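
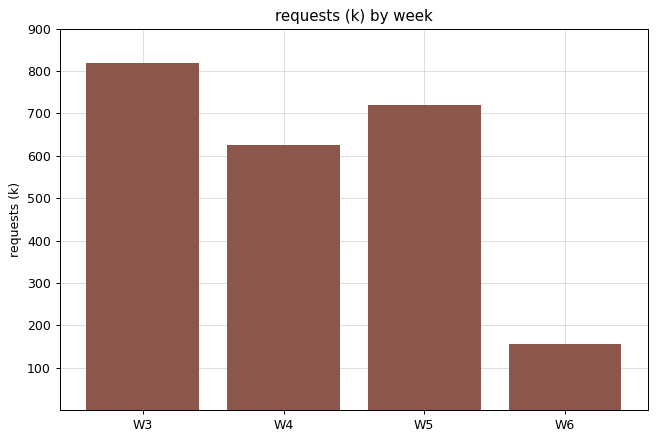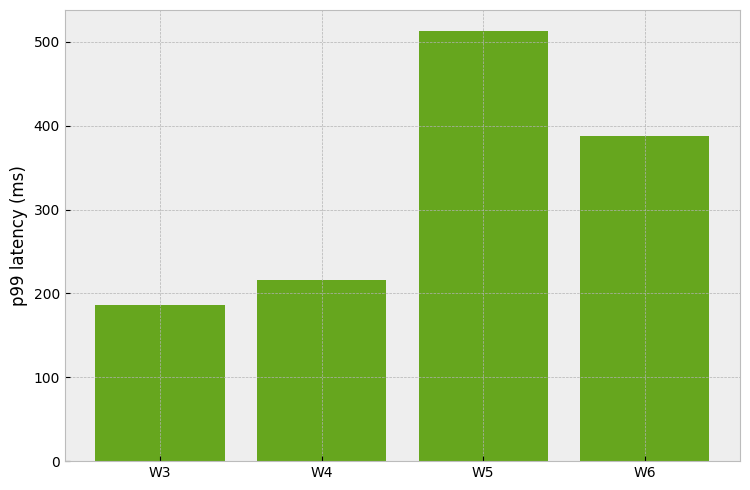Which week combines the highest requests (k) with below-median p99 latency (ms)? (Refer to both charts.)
W3

Chart 2 median p99 latency (ms) ≈ 300; below-median weeks: W3, W4. Among those, W3 has the highest requests (k) (≈ 800).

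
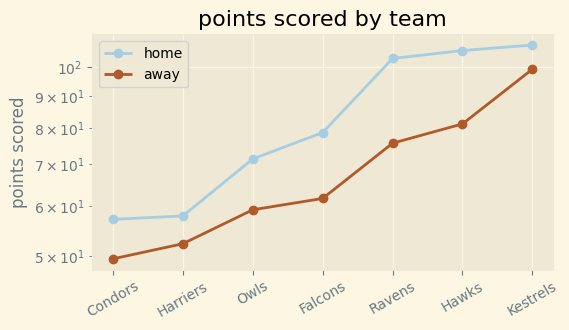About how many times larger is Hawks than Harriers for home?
≈ 1.75×

Hawks ≈ 105, Harriers ≈ 60; 105/60 ≈ 1.75.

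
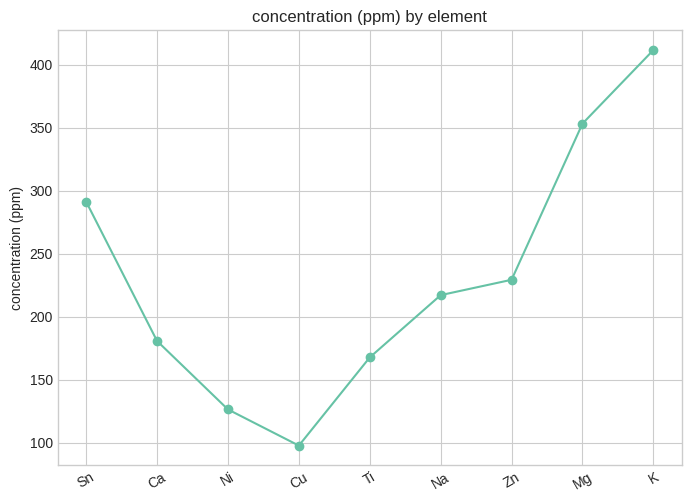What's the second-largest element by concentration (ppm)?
Mg

Top 3: K ≈ 400, Mg ≈ 350, Sn ≈ 300.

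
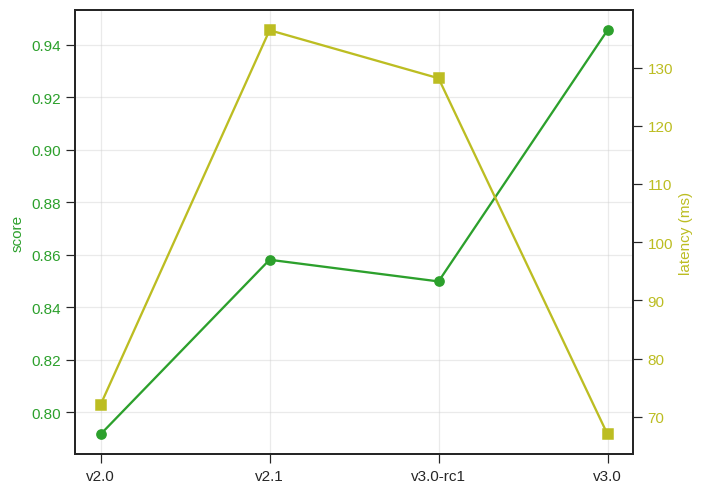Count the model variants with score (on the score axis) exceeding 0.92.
1

Above 0.92: v3.0.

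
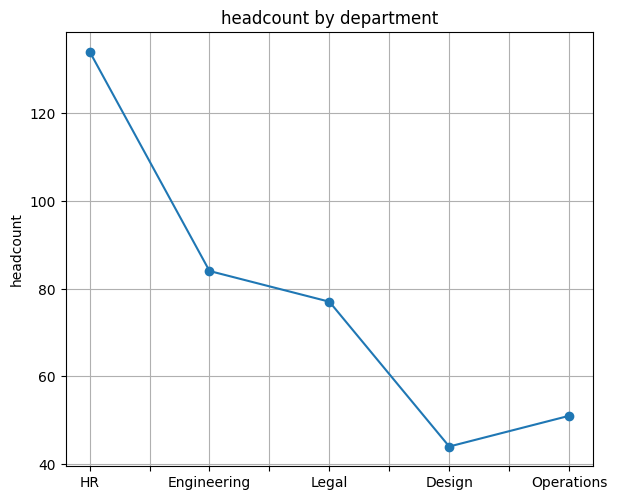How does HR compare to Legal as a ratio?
≈ 1.62×

HR ≈ 130, Legal ≈ 80; 130/80 ≈ 1.62.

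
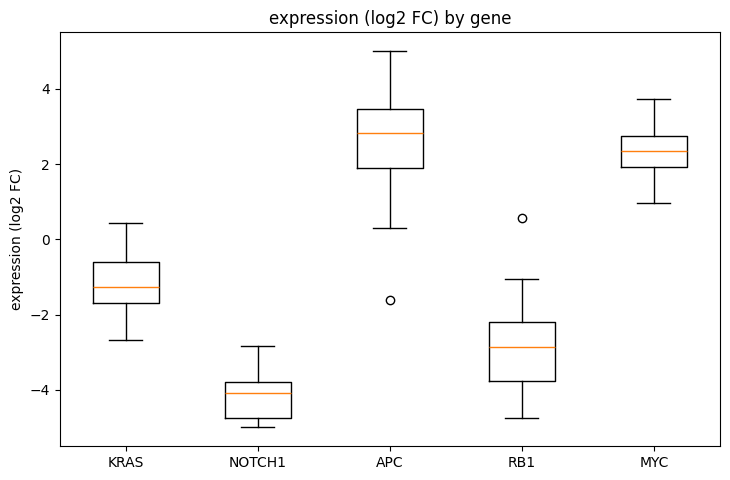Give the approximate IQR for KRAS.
≈ 1

Q3 ≈ -1, Q1 ≈ -2; IQR ≈ 1.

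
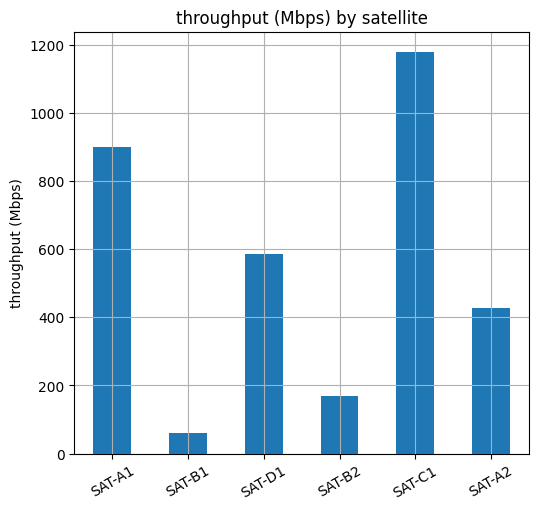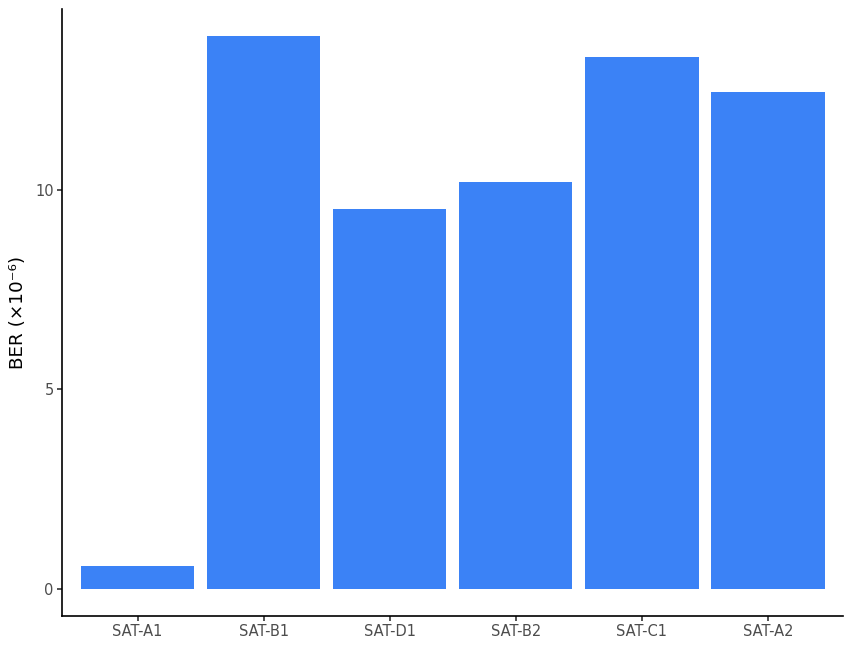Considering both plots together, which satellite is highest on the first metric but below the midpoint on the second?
Chart 2 median BER (×10⁻⁶) ≈ 12; below-median satellites: SAT-A1, SAT-D1, SAT-B2. Among those, SAT-A1 has the highest throughput (Mbps) (≈ 800).

SAT-A1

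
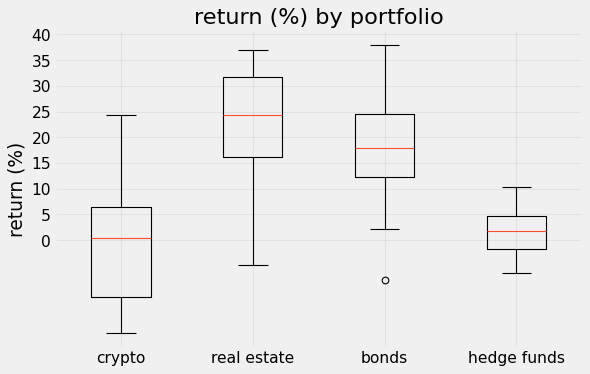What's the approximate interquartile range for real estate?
Q3 ≈ 30, Q1 ≈ 15; IQR ≈ 15.

≈ 15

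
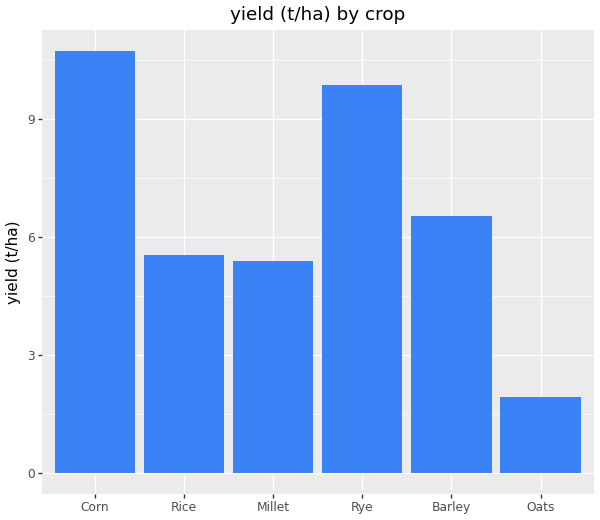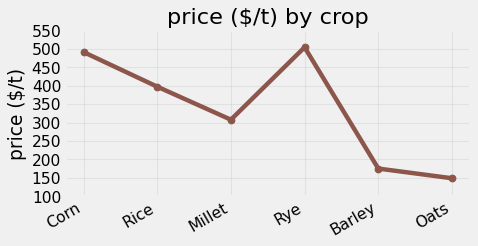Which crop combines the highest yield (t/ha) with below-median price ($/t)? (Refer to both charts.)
Barley

Chart 2 median price ($/t) ≈ 350; below-median crops: Millet, Barley, Oats. Among those, Barley has the highest yield (t/ha) (≈ 7).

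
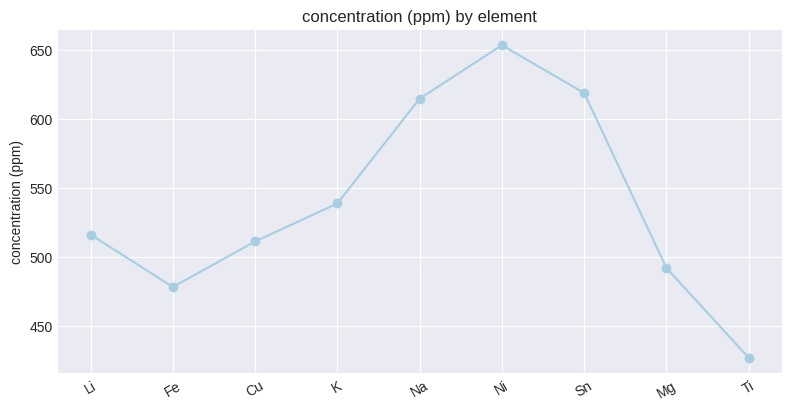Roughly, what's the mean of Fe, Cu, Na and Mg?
≈ 530

(480 + 520 + 620 + 500) / 4 ≈ 530.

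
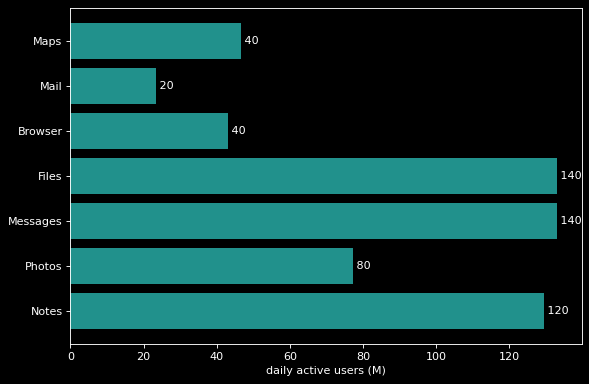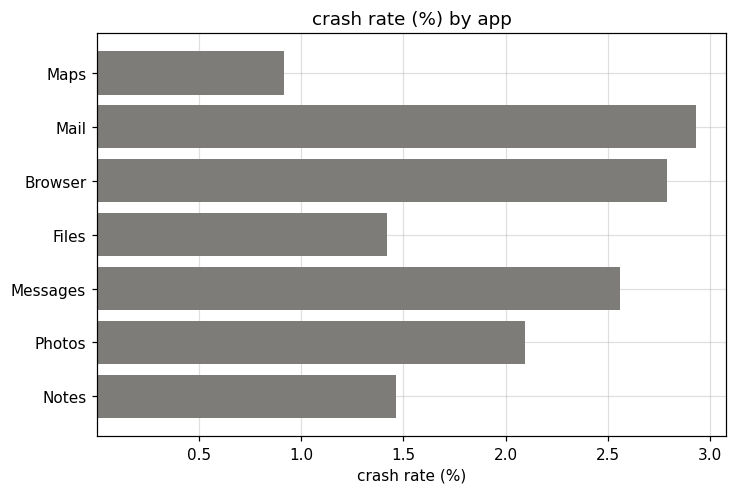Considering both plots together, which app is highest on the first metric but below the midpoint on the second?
Chart 2 median crash rate (%) ≈ 2; below-median apps: Maps, Files, Notes. Among those, Files has the highest daily active users (M) (≈ 140).

Files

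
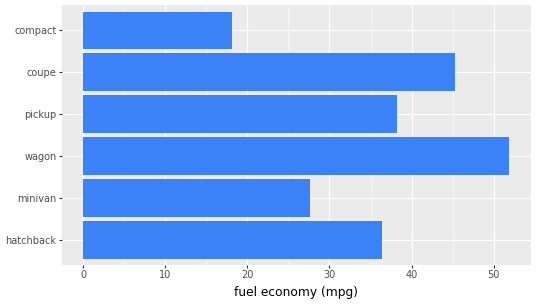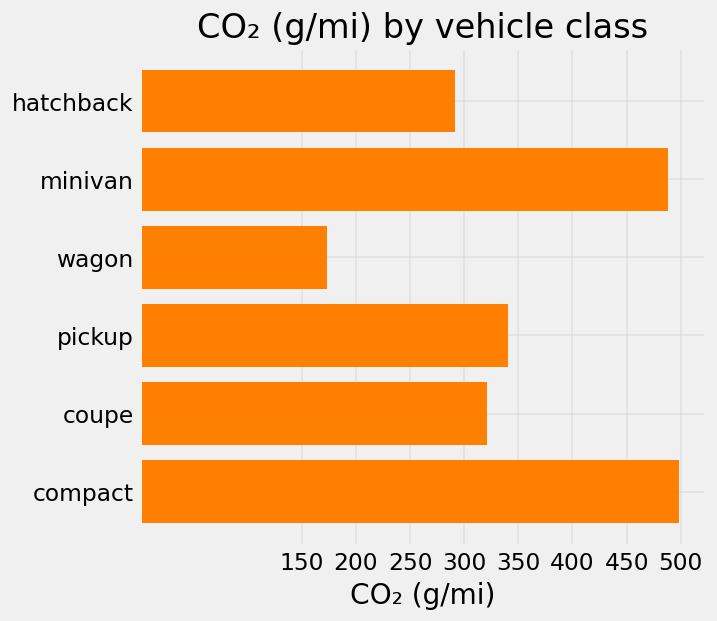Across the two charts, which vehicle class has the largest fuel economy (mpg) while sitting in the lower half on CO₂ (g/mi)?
wagon

Chart 2 median CO₂ (g/mi) ≈ 350; below-median vehicle classes: hatchback, wagon, coupe. Among those, wagon has the highest fuel economy (mpg) (≈ 50).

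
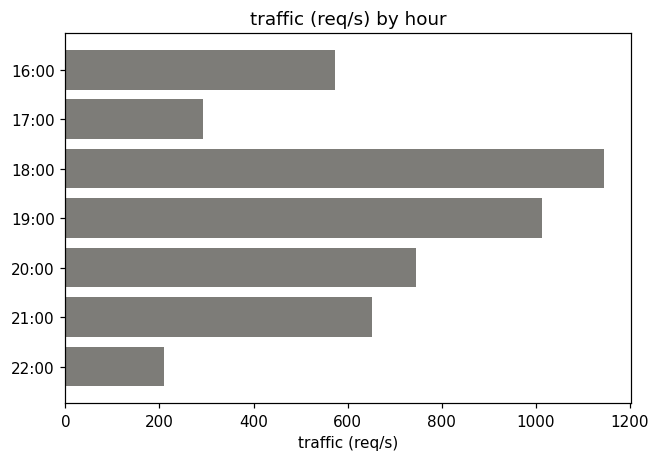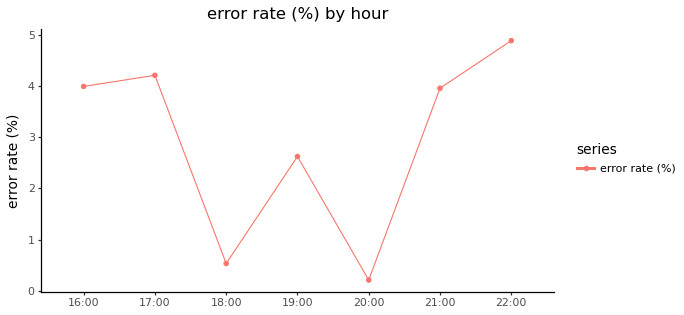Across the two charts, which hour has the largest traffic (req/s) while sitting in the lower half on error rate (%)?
Chart 2 median error rate (%) ≈ 4; below-median hours: 18:00, 19:00, 20:00. Among those, 18:00 has the highest traffic (req/s) (≈ 1200).

18:00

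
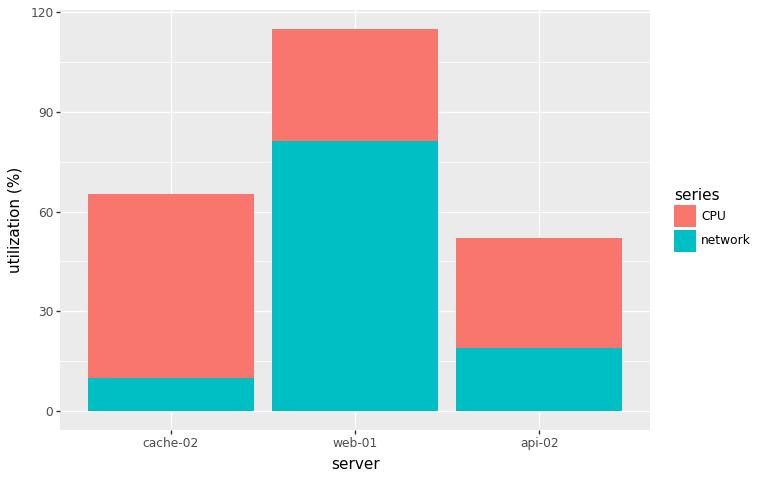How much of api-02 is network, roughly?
≈ 20

network top ≈ 20, bottom ≈ 0; segment ≈ 20.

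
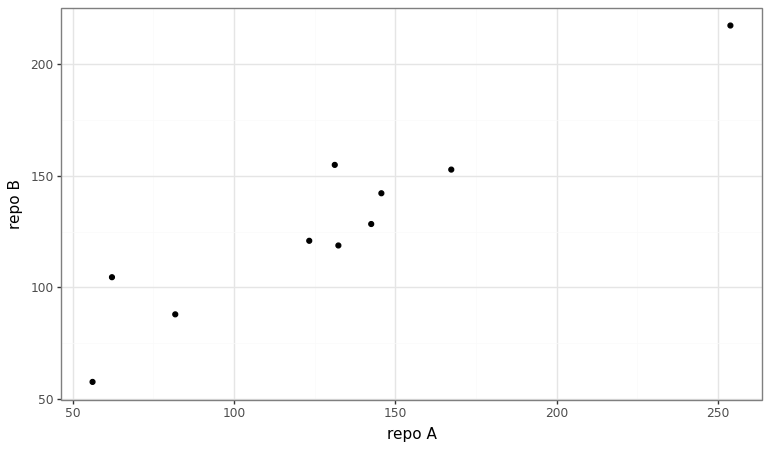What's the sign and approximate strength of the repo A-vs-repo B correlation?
positive, strong

Points are positively correlated; strong (|r| ≈ 0.9).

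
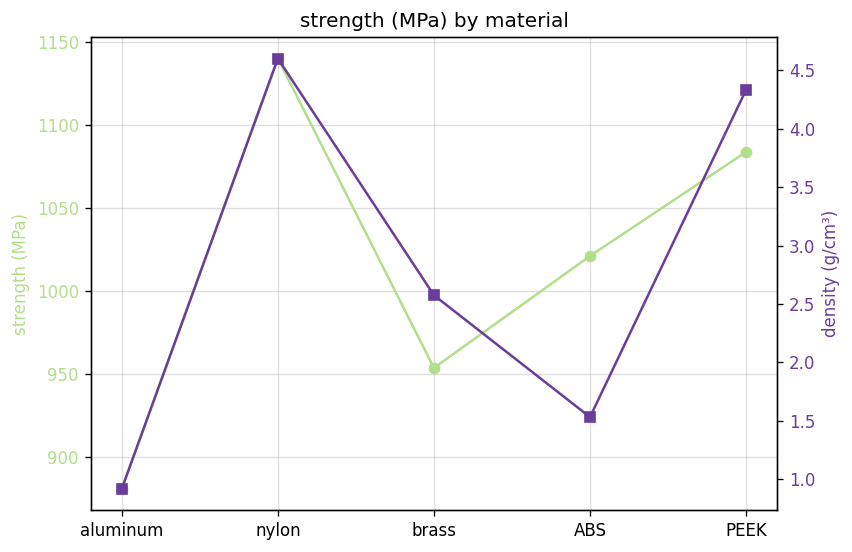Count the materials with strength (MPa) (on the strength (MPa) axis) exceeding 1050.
Above 1050: nylon, PEEK.

2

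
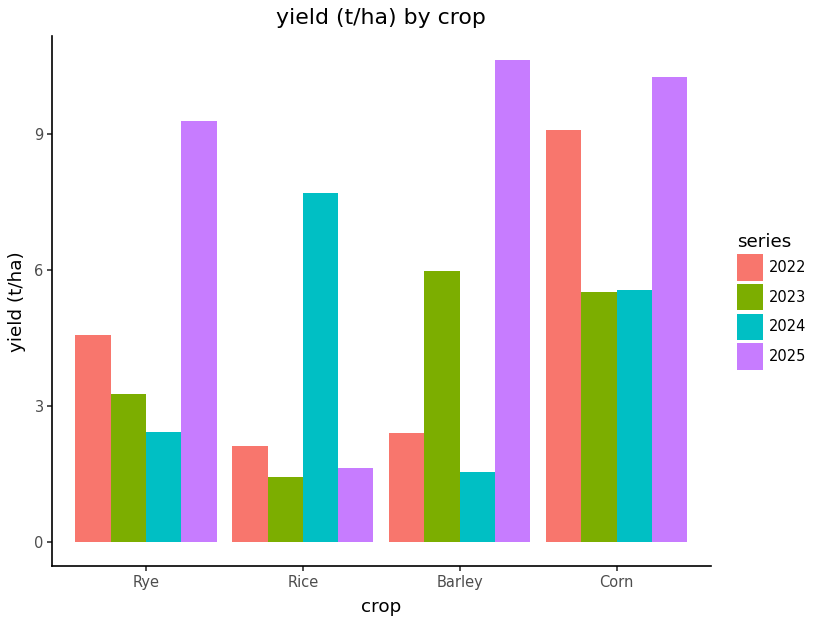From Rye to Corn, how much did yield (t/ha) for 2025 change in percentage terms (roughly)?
Rye ≈ 9, Corn ≈ 10; (10 − 9) / 9 ≈ +11.1%.

≈ +11.1%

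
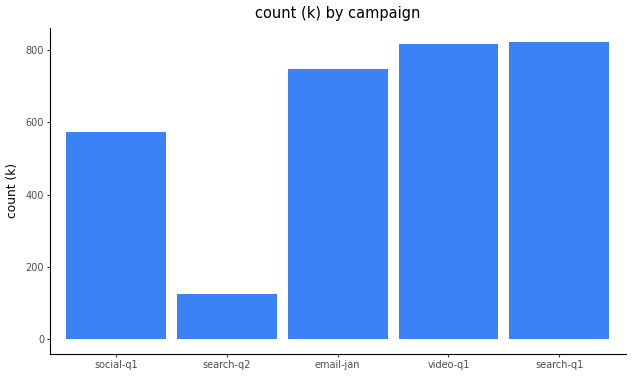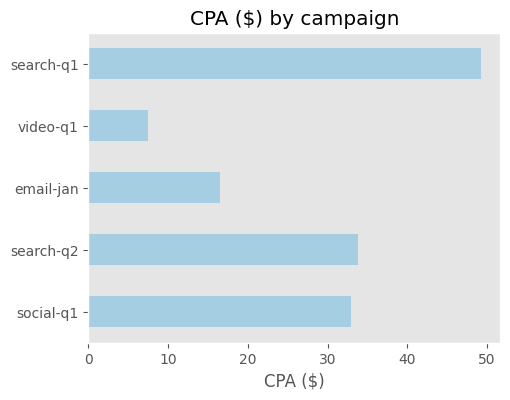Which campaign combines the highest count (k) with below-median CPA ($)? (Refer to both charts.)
Chart 2 median CPA ($) ≈ 35; below-median campaigns: email-jan, video-q1. Among those, video-q1 has the highest count (k) (≈ 800).

video-q1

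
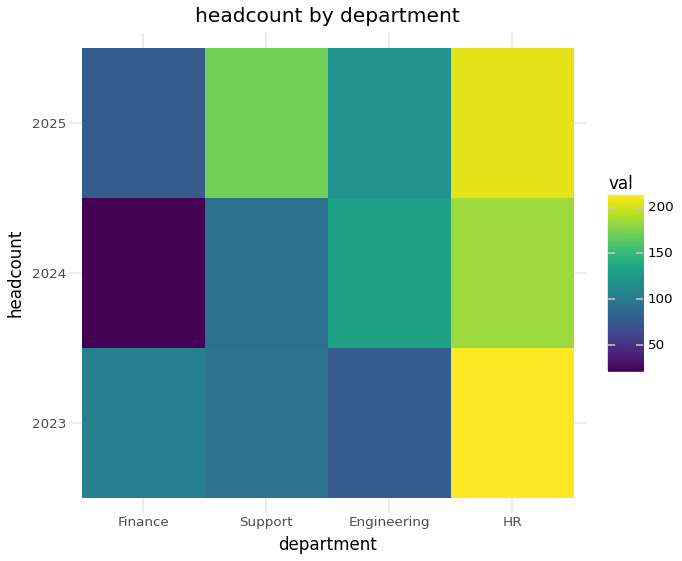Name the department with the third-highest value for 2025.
Top 4 for 2025: HR ≈ 200, Support ≈ 180, Engineering ≈ 120, Finance ≈ 80.

Engineering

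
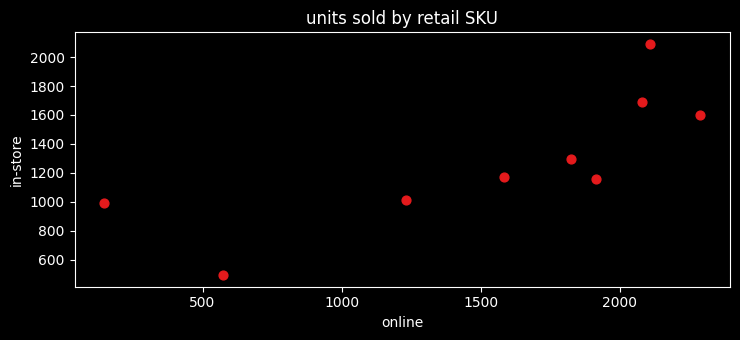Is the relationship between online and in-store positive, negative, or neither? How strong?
positive, strong

Points are positively correlated; strong (|r| ≈ 0.8).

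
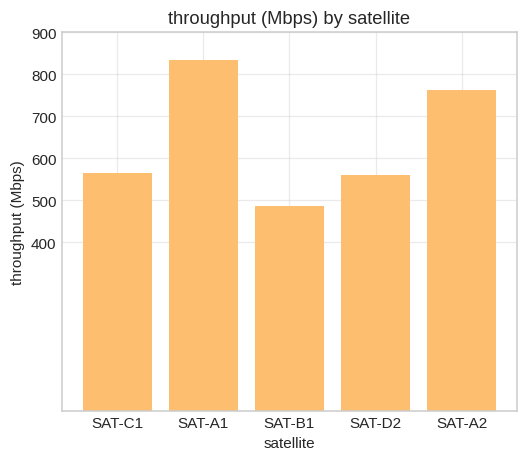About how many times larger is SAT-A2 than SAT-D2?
≈ 1.33×

SAT-A2 ≈ 800, SAT-D2 ≈ 600; 800/600 ≈ 1.33.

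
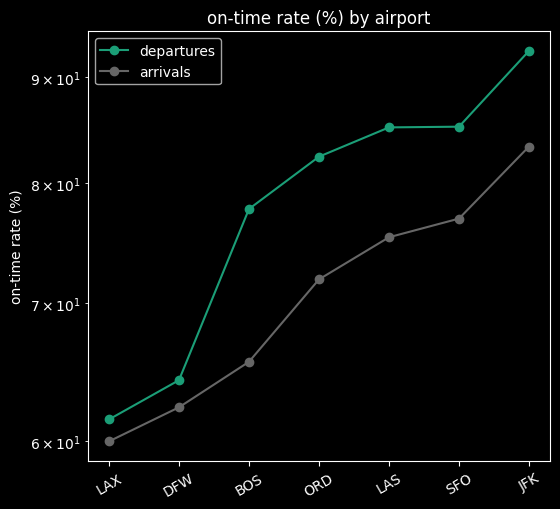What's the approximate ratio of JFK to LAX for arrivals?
JFK ≈ 85, LAX ≈ 60; 85/60 ≈ 1.42.

≈ 1.42×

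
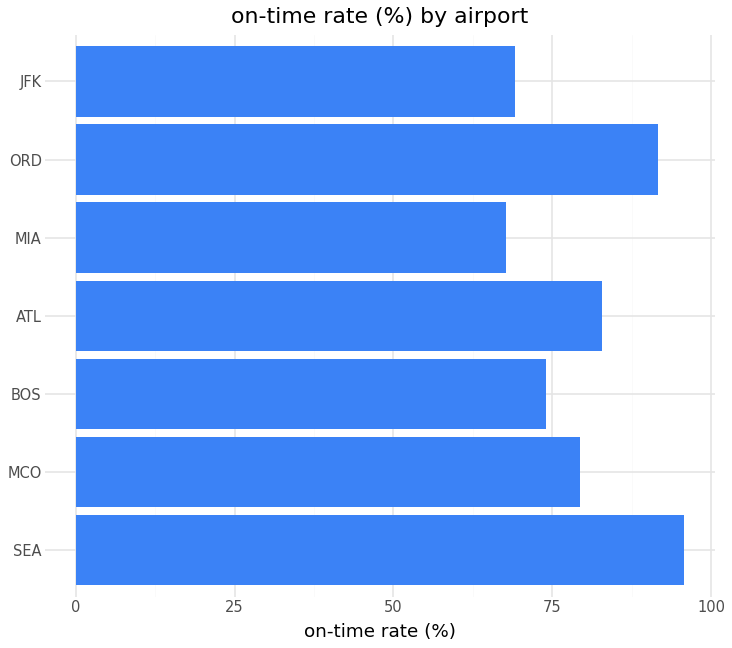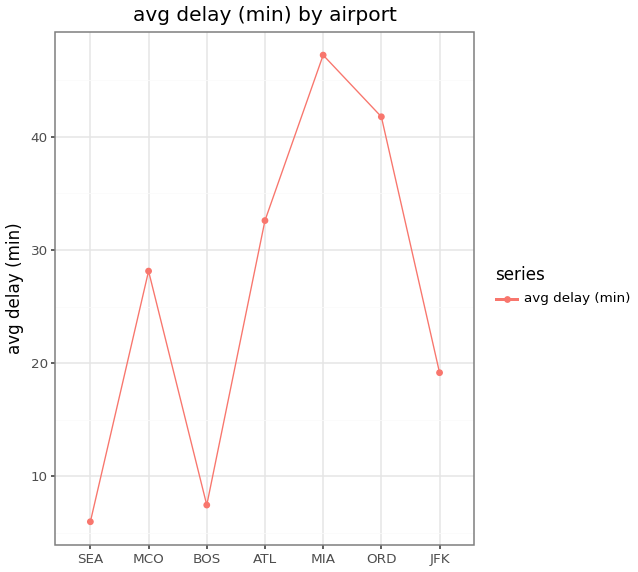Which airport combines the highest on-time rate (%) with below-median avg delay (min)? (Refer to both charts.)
Chart 2 median avg delay (min) ≈ 30; below-median airports: SEA, BOS, JFK. Among those, SEA has the highest on-time rate (%) (≈ 100).

SEA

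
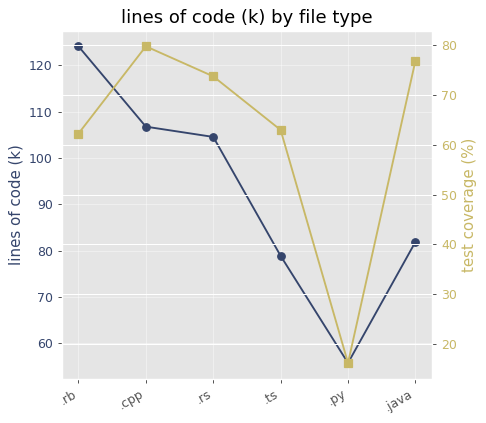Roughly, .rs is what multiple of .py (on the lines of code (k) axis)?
.rs ≈ 100, .py ≈ 60; 100/60 ≈ 1.67.

≈ 1.67×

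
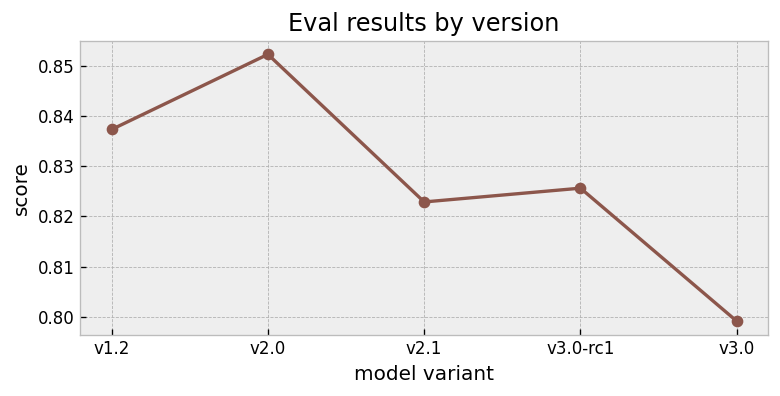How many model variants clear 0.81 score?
4

Above 0.81: v1.2, v2.0, v2.1, v3.0-rc1.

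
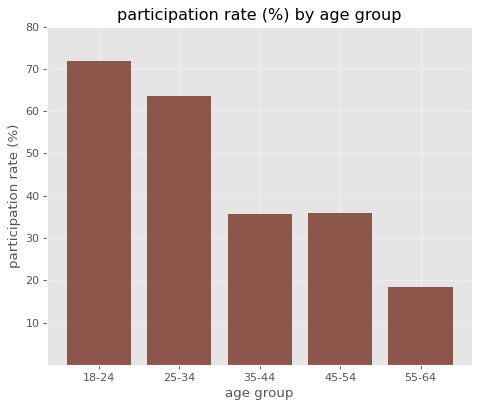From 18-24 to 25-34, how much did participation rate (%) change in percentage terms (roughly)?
≈ -14.3%

18-24 ≈ 70, 25-34 ≈ 60; (60 − 70) / 70 ≈ -14.3%.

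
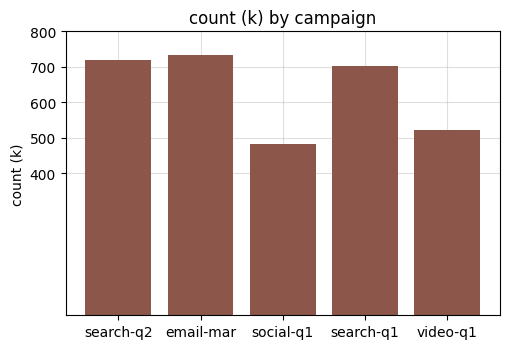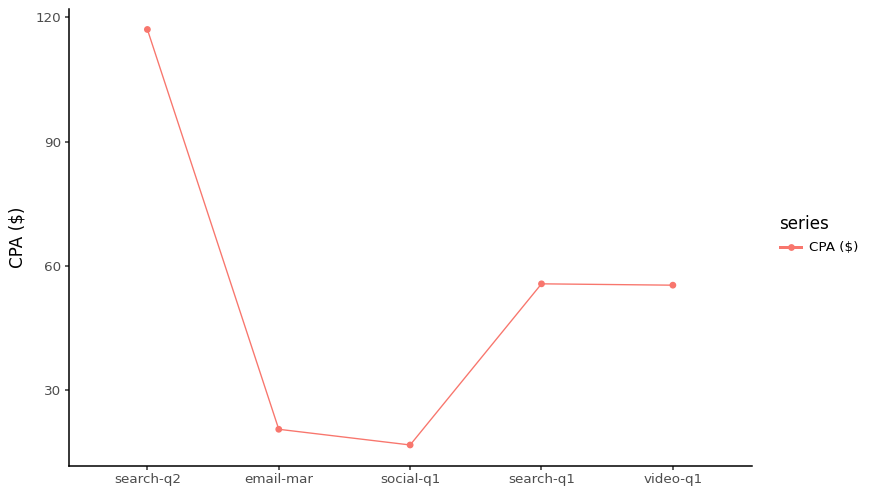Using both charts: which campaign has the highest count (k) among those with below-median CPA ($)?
Chart 2 median CPA ($) ≈ 60; below-median campaigns: email-mar, social-q1. Among those, email-mar has the highest count (k) (≈ 700).

email-mar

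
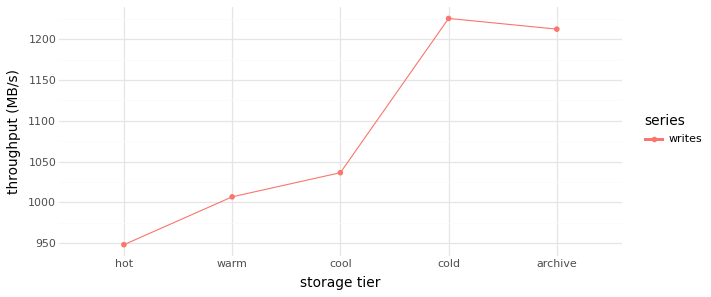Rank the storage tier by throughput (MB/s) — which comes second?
archive

Top 3: cold ≈ 1225, archive ≈ 1200, cool ≈ 1025.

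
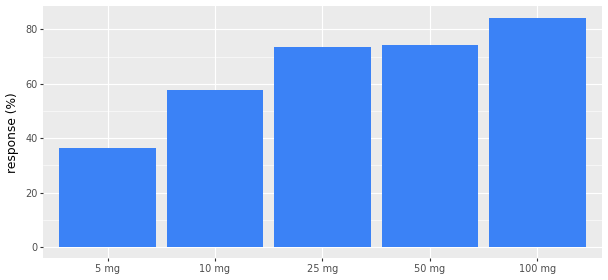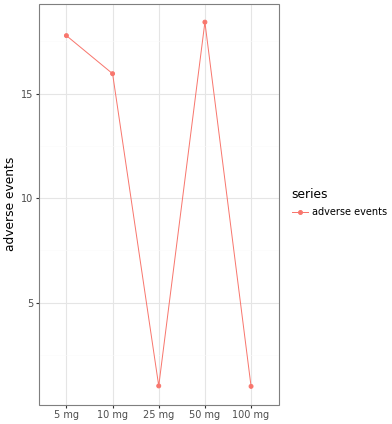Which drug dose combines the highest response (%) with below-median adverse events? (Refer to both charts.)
100 mg

Chart 2 median adverse events ≈ 16; below-median drug doses: 25 mg, 100 mg. Among those, 100 mg has the highest response (%) (≈ 80).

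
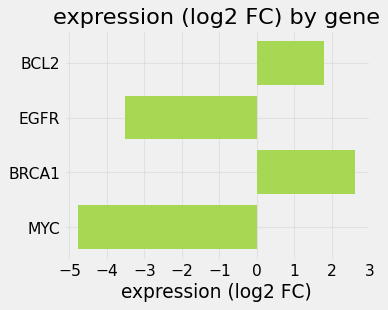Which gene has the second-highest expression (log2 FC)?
BCL2

Top 3: BRCA1 ≈ 3, BCL2 ≈ 2, EGFR ≈ -4.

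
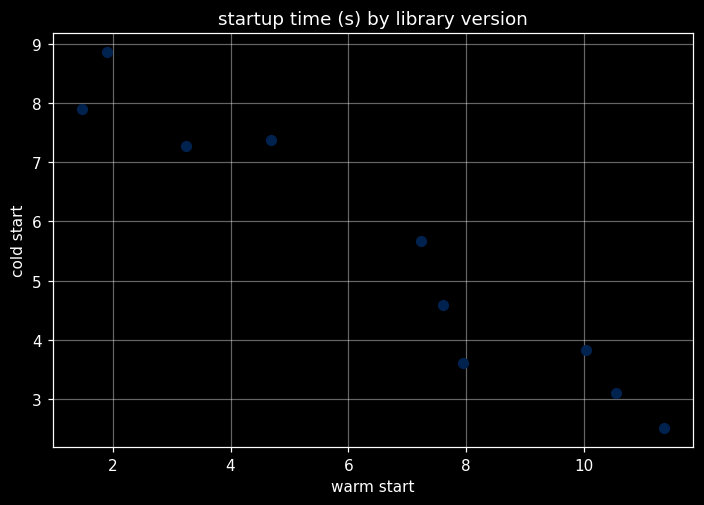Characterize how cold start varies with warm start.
negative, strong

Points are negatively correlated; strong (|r| ≈ 1.0).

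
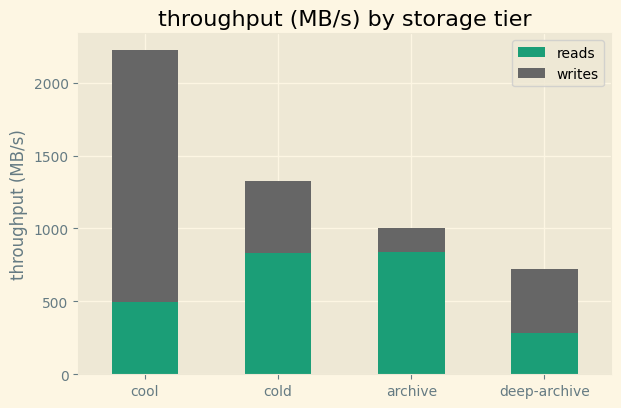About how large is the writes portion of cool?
≈ 1800

writes top ≈ 2200, bottom ≈ 400; segment ≈ 1800.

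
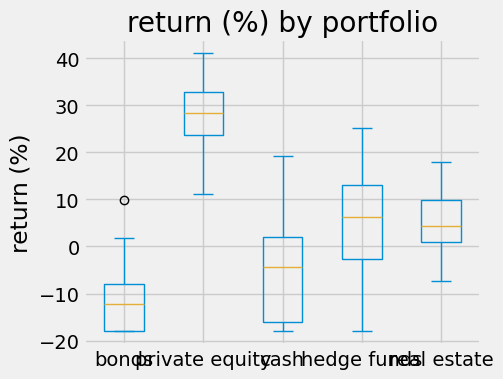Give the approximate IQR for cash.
Q3 ≈ 0, Q1 ≈ -15; IQR ≈ 15.

≈ 15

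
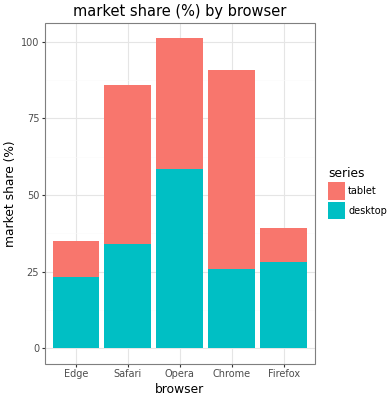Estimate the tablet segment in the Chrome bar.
≈ 60

tablet top ≈ 90, bottom ≈ 30; segment ≈ 60.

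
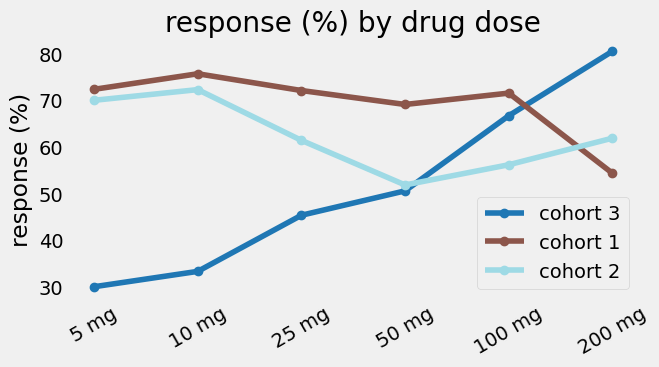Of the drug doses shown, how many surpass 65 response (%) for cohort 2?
2

Above 65: 5 mg, 10 mg.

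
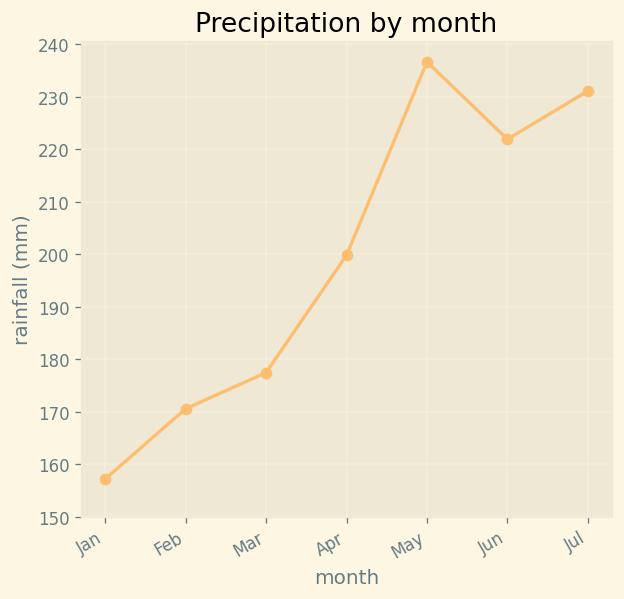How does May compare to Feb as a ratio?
May ≈ 240, Feb ≈ 170; 240/170 ≈ 1.41.

≈ 1.41×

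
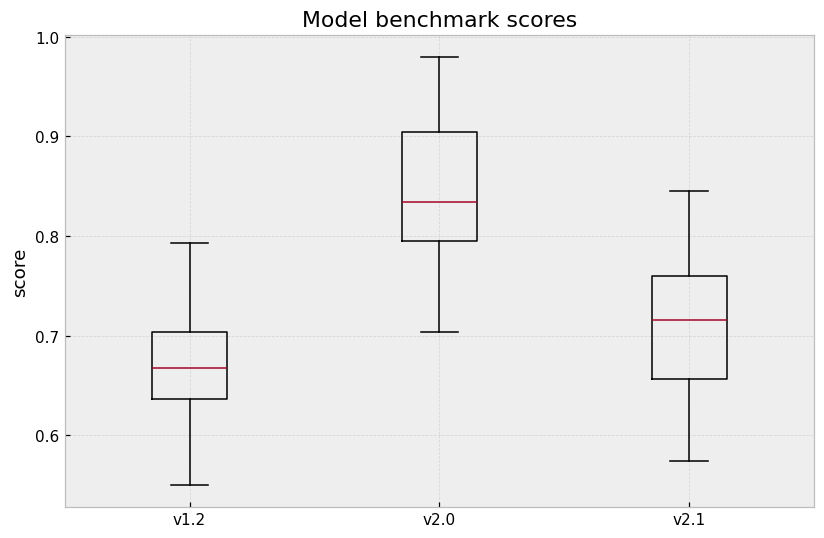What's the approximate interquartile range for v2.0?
≈ 0.10

Q3 ≈ 0.90, Q1 ≈ 0.80; IQR ≈ 0.10.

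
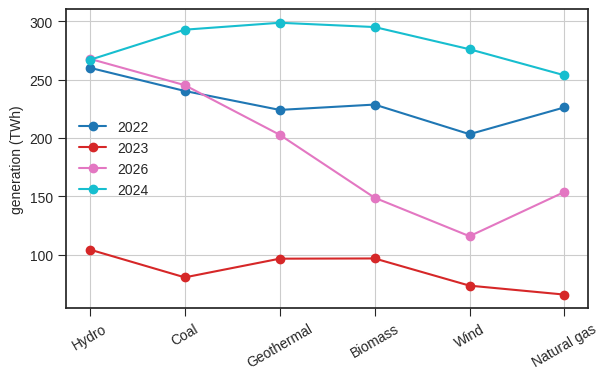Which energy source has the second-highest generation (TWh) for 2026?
Top 3 for 2026: Hydro ≈ 260, Coal ≈ 240, Geothermal ≈ 200.

Coal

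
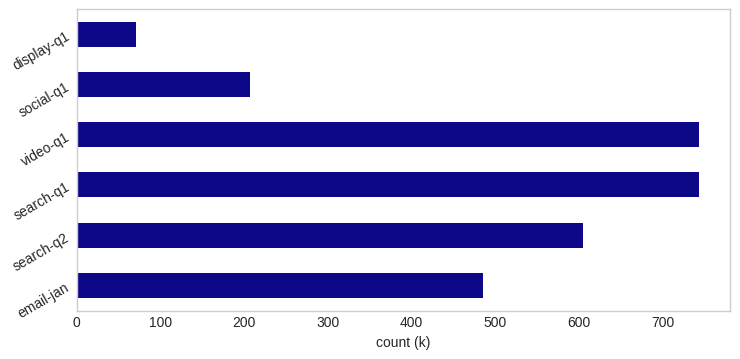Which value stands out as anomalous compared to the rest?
display-q1 ≈ 100; the rest sit between ≈ 200 and ≈ 700.

display-q1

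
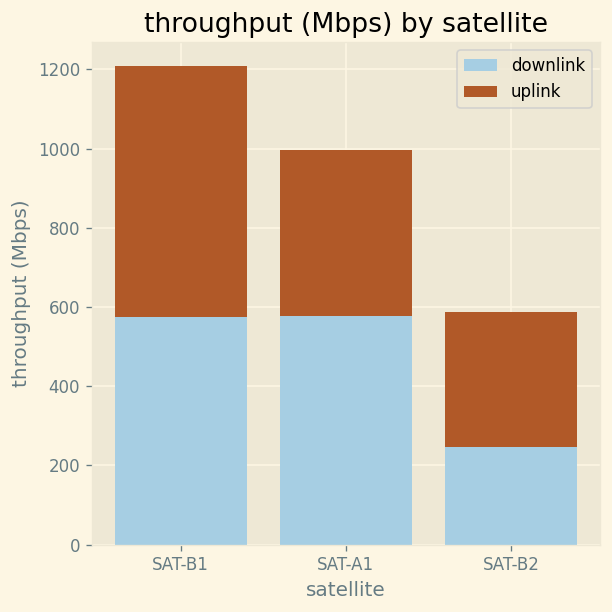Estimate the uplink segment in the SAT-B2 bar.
≈ 400

uplink top ≈ 600, bottom ≈ 200; segment ≈ 400.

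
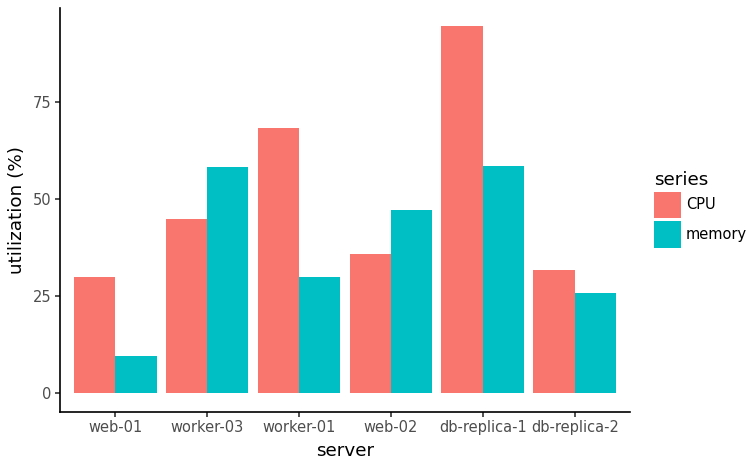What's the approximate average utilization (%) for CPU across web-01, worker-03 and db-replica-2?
(30 + 40 + 30) / 3 ≈ 33.

≈ 33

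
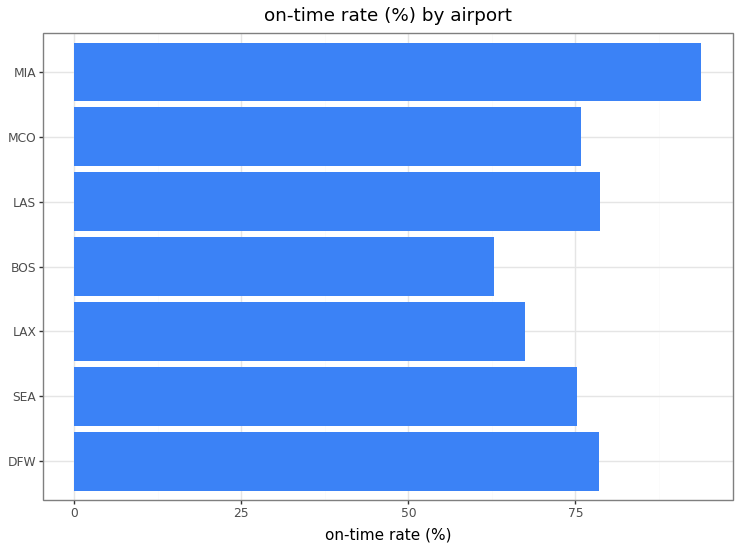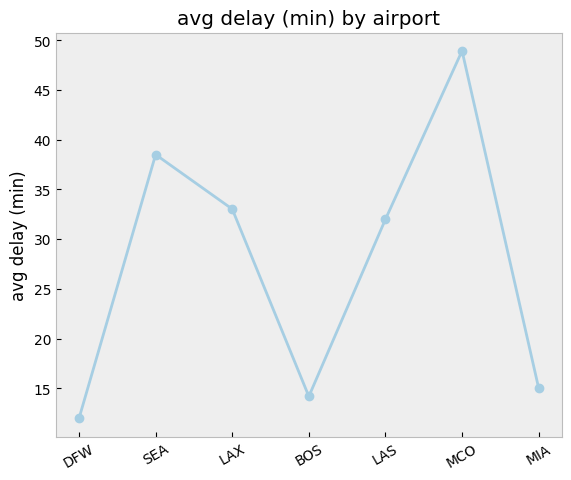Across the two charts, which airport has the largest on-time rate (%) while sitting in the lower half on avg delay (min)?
Chart 2 median avg delay (min) ≈ 30; below-median airports: DFW, BOS, MIA. Among those, MIA has the highest on-time rate (%) (≈ 90).

MIA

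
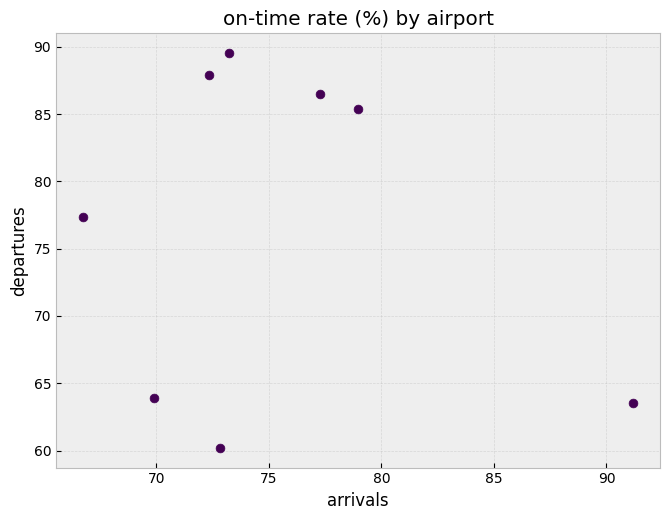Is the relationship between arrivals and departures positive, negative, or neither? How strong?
no clear correlation

Points are roughly uncorrelated; weak (|r| ≈ 0.2).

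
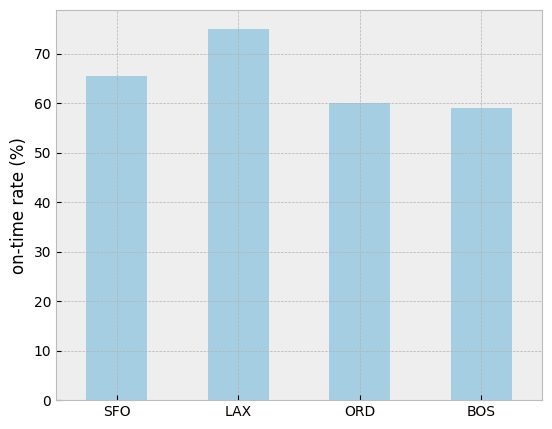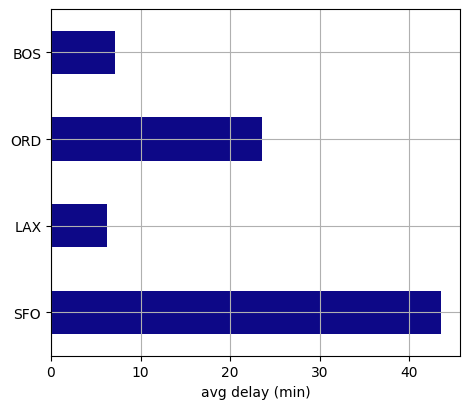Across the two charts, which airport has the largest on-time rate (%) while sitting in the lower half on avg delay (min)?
LAX

Chart 2 median avg delay (min) ≈ 15; below-median airports: LAX, BOS. Among those, LAX has the highest on-time rate (%) (≈ 80).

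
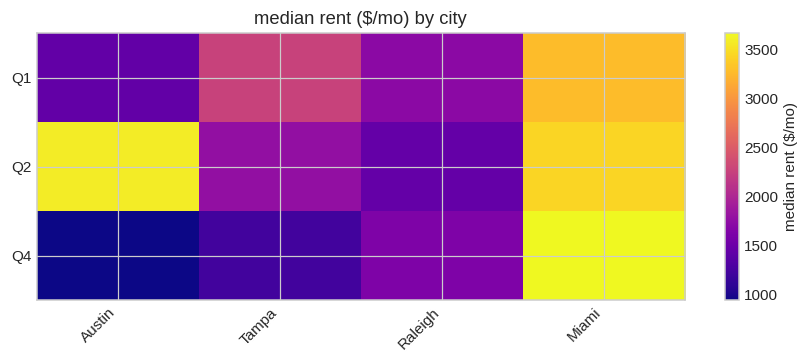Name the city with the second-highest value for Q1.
Top 3 for Q1: Miami ≈ 3500, Tampa ≈ 2500, Raleigh ≈ 1500.

Tampa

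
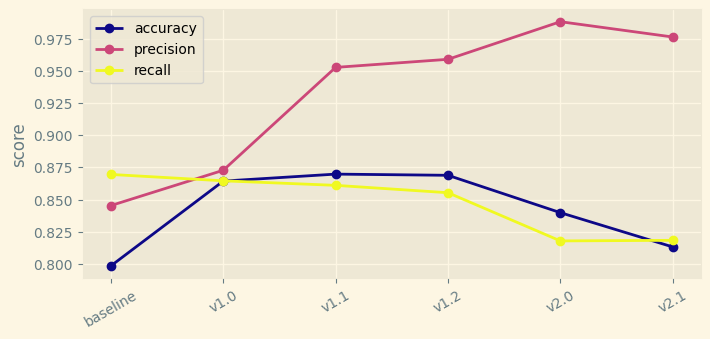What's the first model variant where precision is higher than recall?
v1.0

baseline: precision ≈ 0.84 vs recall ≈ 0.86 (not yet); v1.0: precision ≈ 0.88 vs recall ≈ 0.86 (first crossover).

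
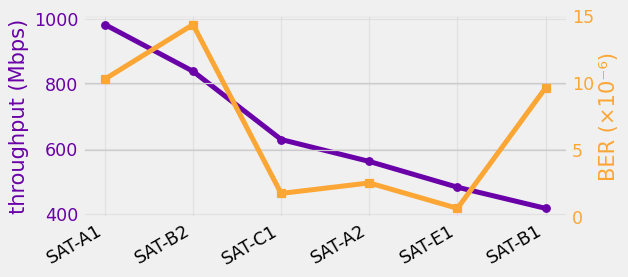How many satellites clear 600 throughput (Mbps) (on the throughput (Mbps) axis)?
Above 600: SAT-A1, SAT-B2, SAT-C1.

3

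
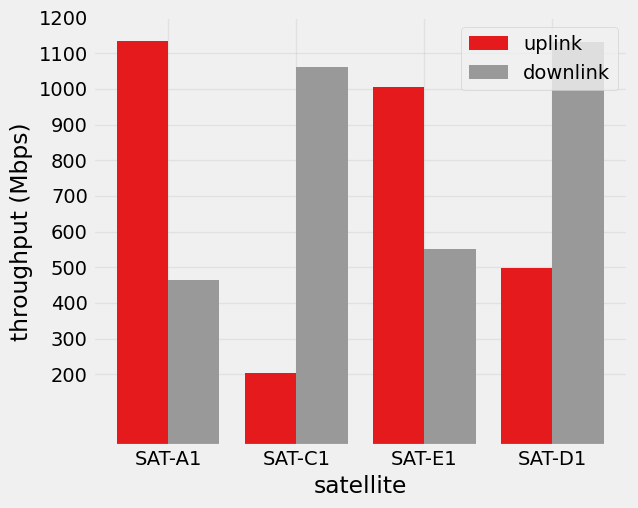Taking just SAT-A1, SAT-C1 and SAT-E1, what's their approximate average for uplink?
≈ 767

(1100 + 200 + 1000) / 3 ≈ 767.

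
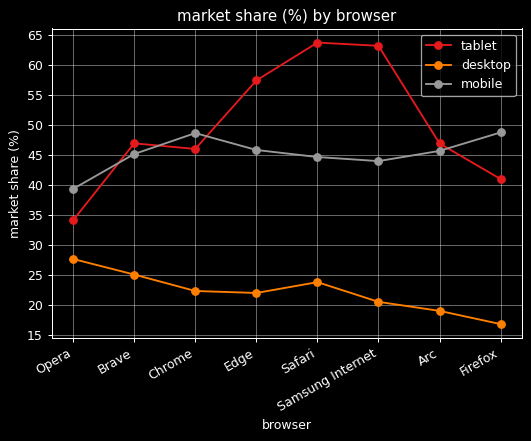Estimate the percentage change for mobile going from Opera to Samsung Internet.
≈ +12.5%

Opera ≈ 40, Samsung Internet ≈ 45; (45 − 40) / 40 ≈ +12.5%.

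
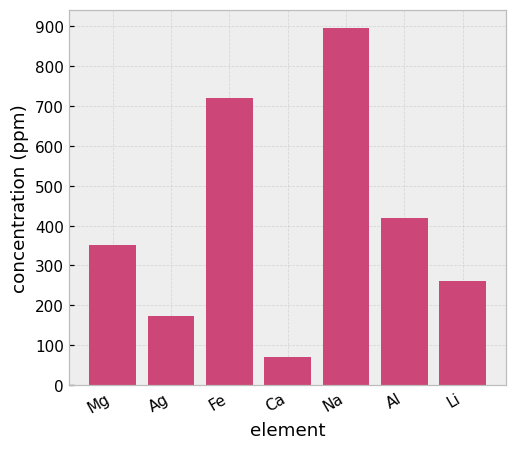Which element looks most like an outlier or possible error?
Na ≈ 900; the rest sit between ≈ 100 and ≈ 700.

Na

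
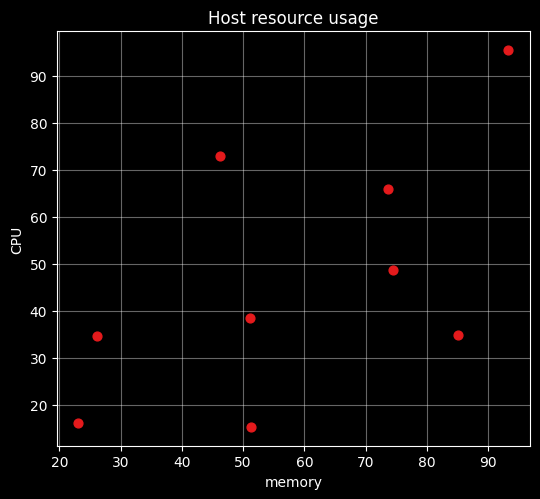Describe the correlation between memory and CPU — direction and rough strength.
Points are positively correlated; moderate (|r| ≈ 0.6).

positive, moderate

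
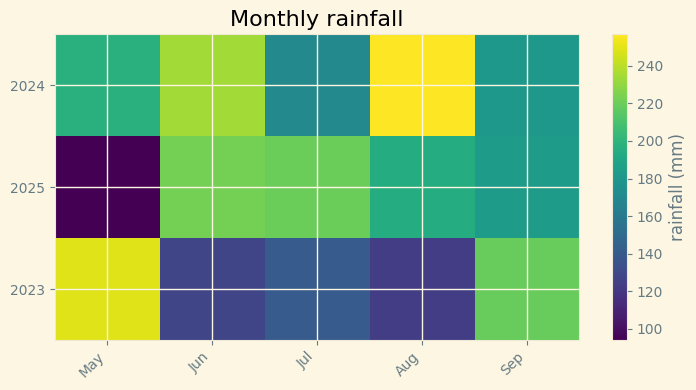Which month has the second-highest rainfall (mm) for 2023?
Sep

Top 3 for 2023: May ≈ 240, Sep ≈ 220, Jul ≈ 140.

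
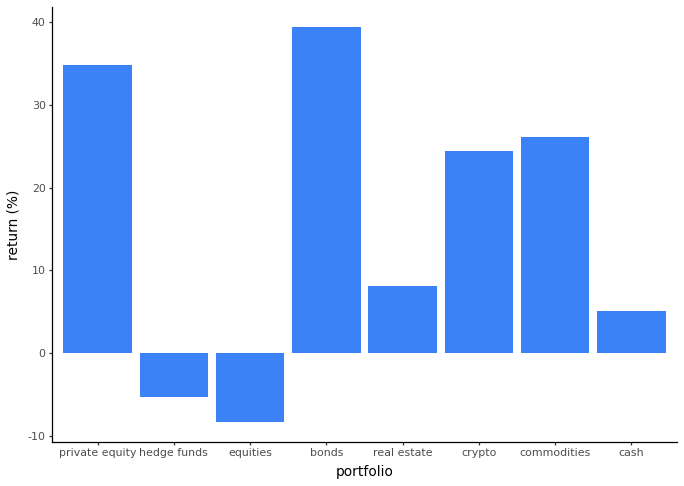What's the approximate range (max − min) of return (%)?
Max bonds ≈ 40, min equities ≈ -10; range ≈ 50.

≈ 50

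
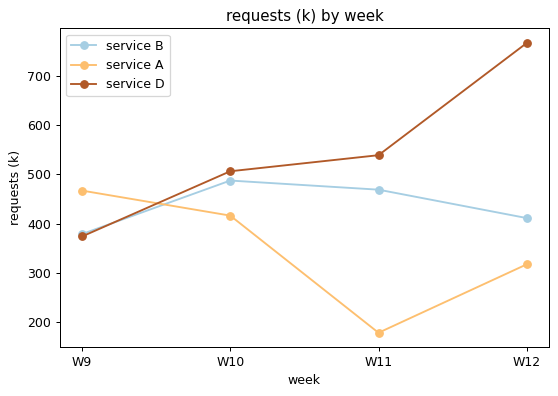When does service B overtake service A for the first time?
W10

W9: service B ≈ 400 vs service A ≈ 450 (not yet); W10: service B ≈ 500 vs service A ≈ 400 (first crossover).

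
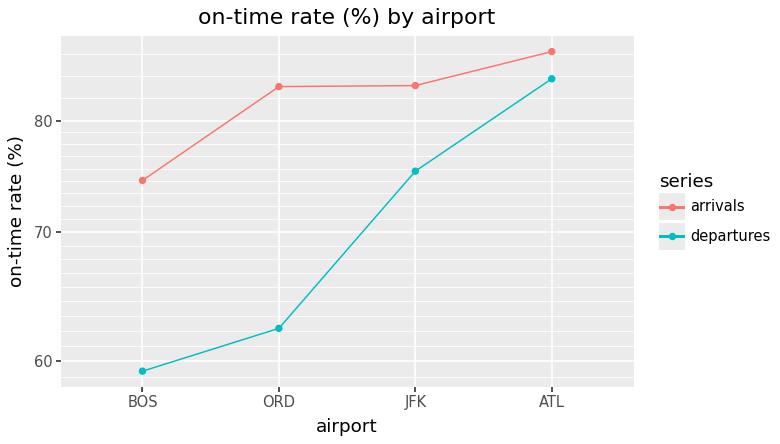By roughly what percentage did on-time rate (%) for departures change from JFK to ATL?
JFK ≈ 75, ATL ≈ 85; (85 − 75) / 75 ≈ +13.3%.

≈ +13.3%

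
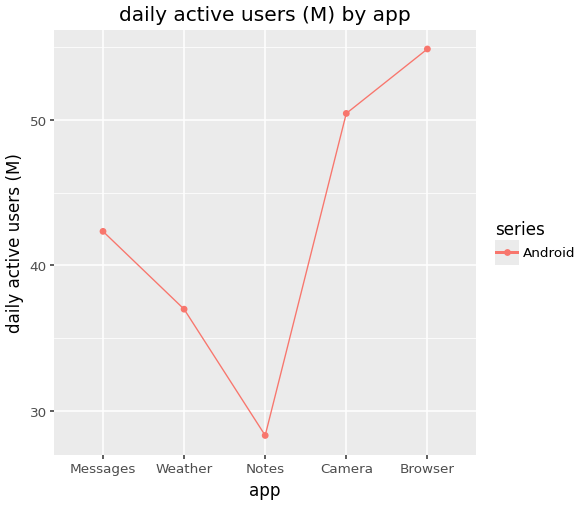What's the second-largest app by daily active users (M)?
Top 3: Browser ≈ 55, Camera ≈ 50, Messages ≈ 40.

Camera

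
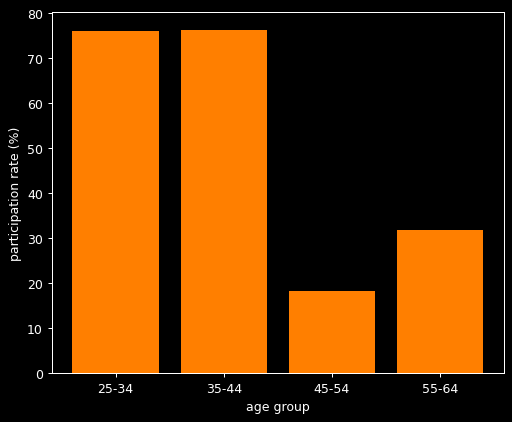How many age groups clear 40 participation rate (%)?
Above 40: 25-34, 35-44.

2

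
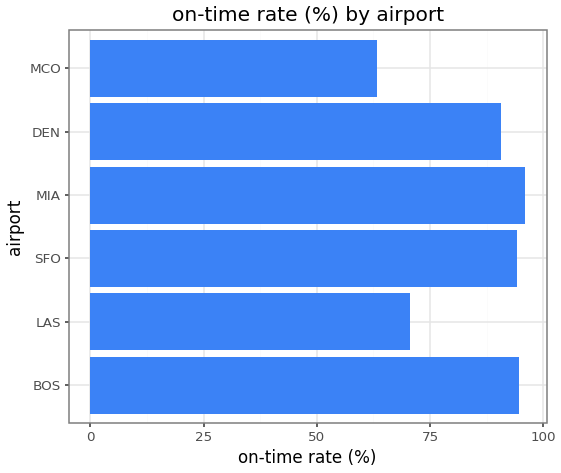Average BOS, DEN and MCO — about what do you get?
≈ 80

(90 + 90 + 60) / 3 ≈ 80.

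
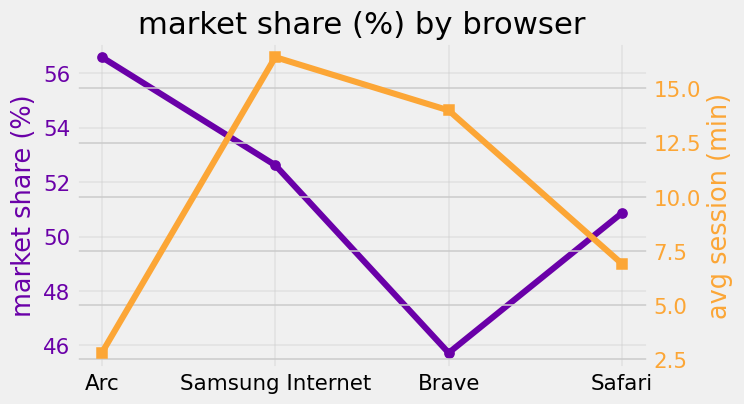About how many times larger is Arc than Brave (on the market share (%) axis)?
Arc ≈ 57, Brave ≈ 46; 57/46 ≈ 1.24.

≈ 1.24×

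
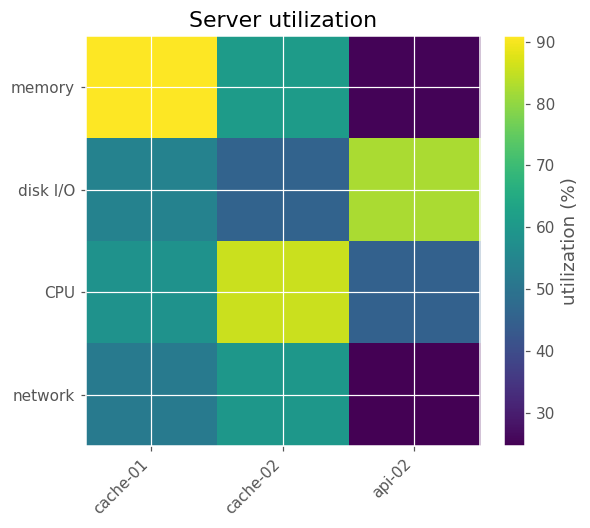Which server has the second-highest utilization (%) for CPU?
Top 3 for CPU: cache-02 ≈ 90, cache-01 ≈ 60, api-02 ≈ 50.

cache-01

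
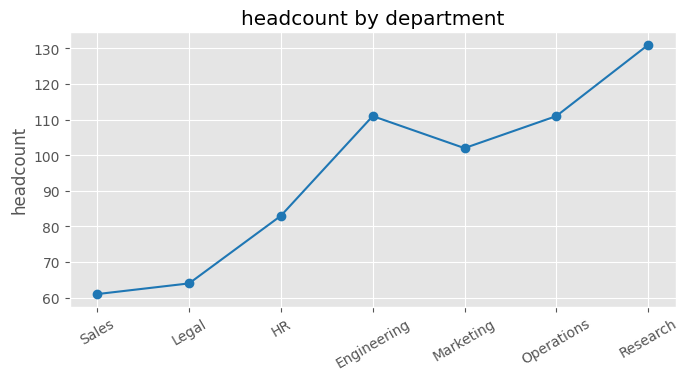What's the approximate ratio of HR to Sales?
HR ≈ 80, Sales ≈ 60; 80/60 ≈ 1.33.

≈ 1.33×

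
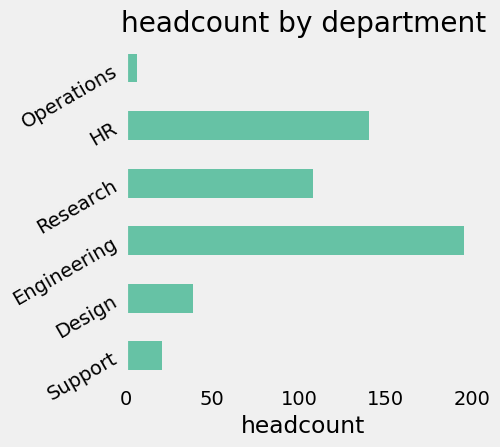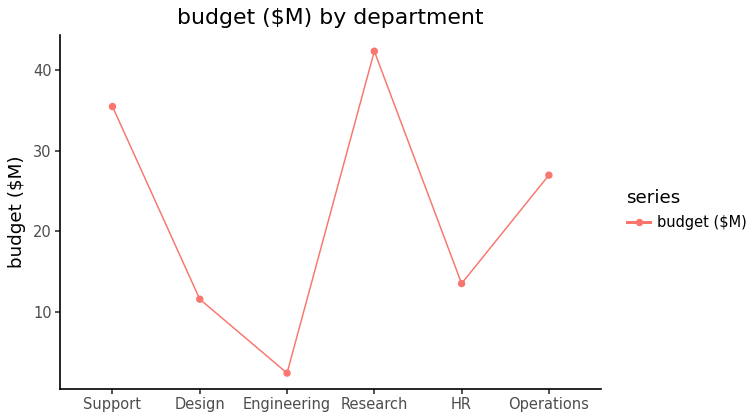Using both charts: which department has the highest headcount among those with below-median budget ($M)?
Chart 2 median budget ($M) ≈ 20; below-median departments: Design, Engineering, HR. Among those, Engineering has the highest headcount (≈ 200).

Engineering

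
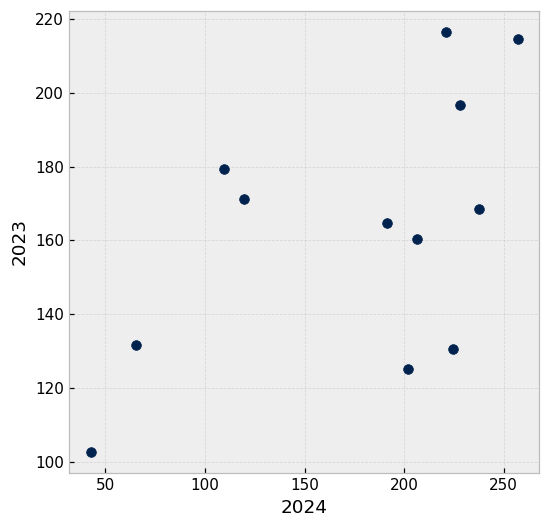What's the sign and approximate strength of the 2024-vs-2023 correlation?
Points are positively correlated; moderate (|r| ≈ 0.6).

positive, moderate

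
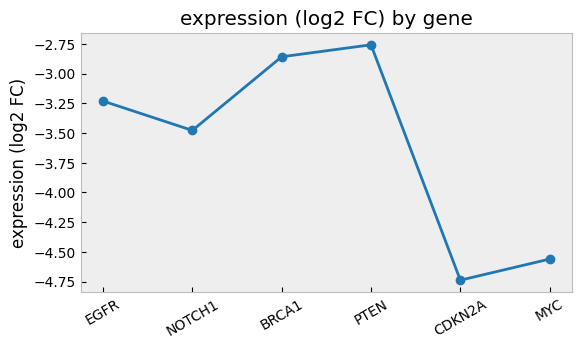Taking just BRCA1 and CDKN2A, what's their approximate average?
(-2.8 + -4.8) / 2 ≈ -3.8.

≈ -3.8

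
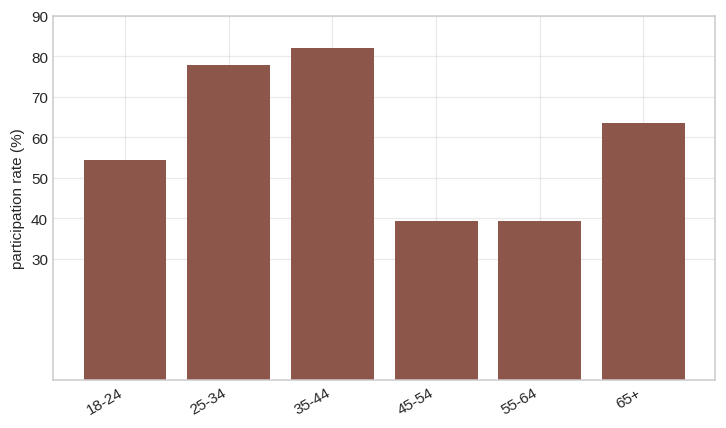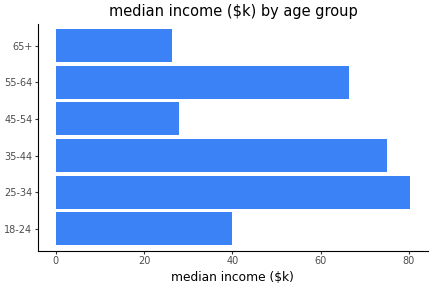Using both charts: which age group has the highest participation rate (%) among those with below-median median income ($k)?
Chart 2 median median income ($k) ≈ 50; below-median age groups: 18-24, 45-54, 65+. Among those, 65+ has the highest participation rate (%) (≈ 60).

65+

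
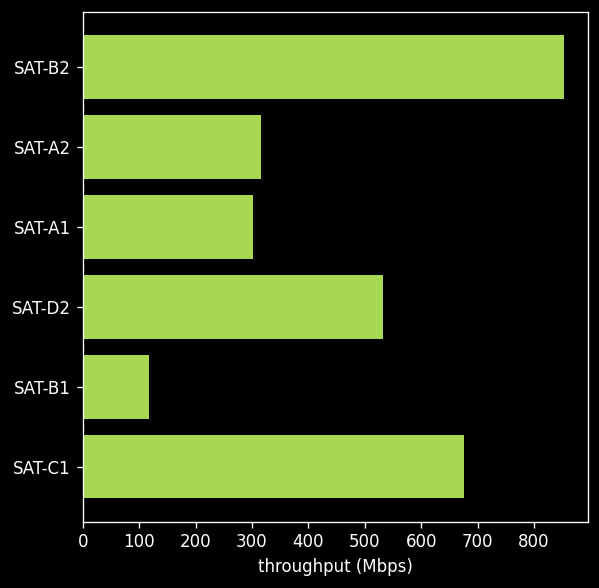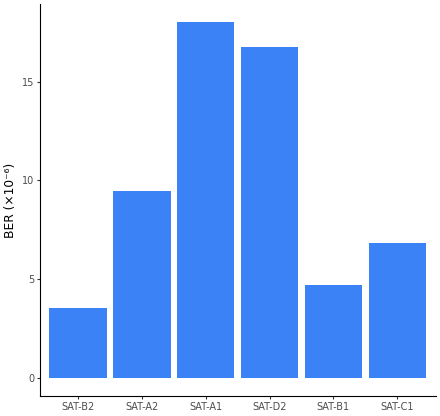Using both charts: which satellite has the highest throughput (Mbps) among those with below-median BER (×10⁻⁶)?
SAT-B2

Chart 2 median BER (×10⁻⁶) ≈ 8; below-median satellites: SAT-B2, SAT-B1, SAT-C1. Among those, SAT-B2 has the highest throughput (Mbps) (≈ 900).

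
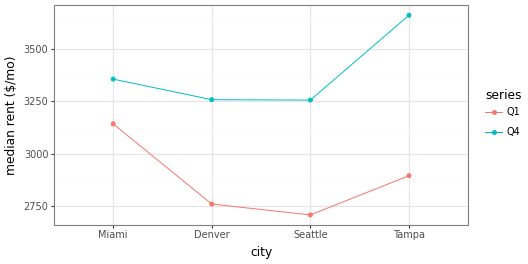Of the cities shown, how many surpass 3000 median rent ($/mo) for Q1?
1

Above 3000: Miami.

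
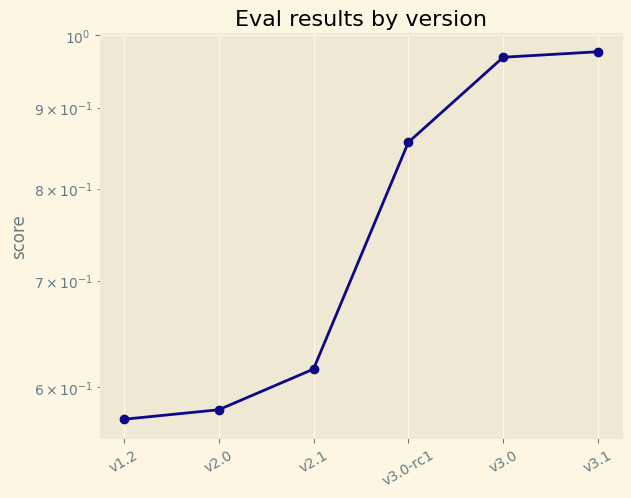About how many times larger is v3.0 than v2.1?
v3.0 ≈ 0.95, v2.1 ≈ 0.60; 0.95/0.60 ≈ 1.58.

≈ 1.58×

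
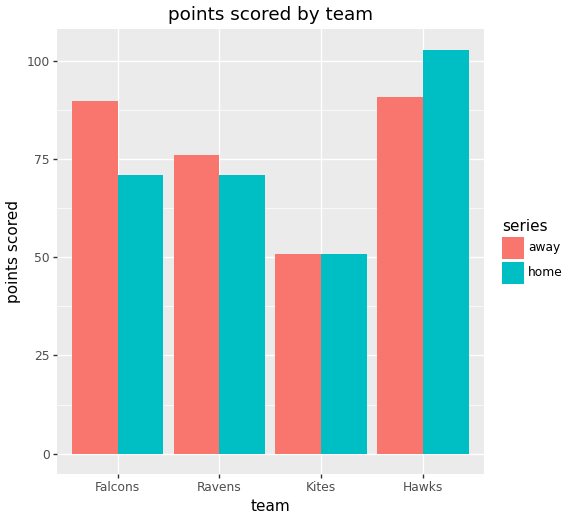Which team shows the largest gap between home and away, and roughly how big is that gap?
Falcons, ≈ 20

Falcons: home ≈ 70, away ≈ 90 → gap ≈ 20. Next-largest (Hawks) is only ≈ 10.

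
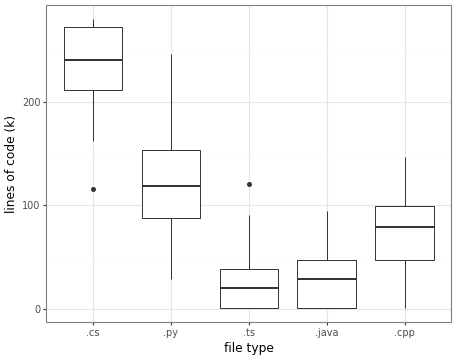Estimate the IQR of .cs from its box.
≈ 60

Q3 ≈ 280, Q1 ≈ 220; IQR ≈ 60.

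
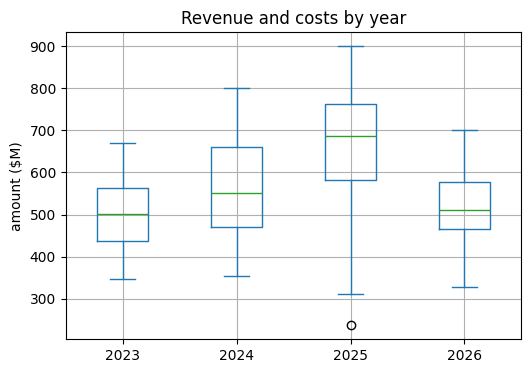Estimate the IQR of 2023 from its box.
Q3 ≈ 560, Q1 ≈ 440; IQR ≈ 120.

≈ 120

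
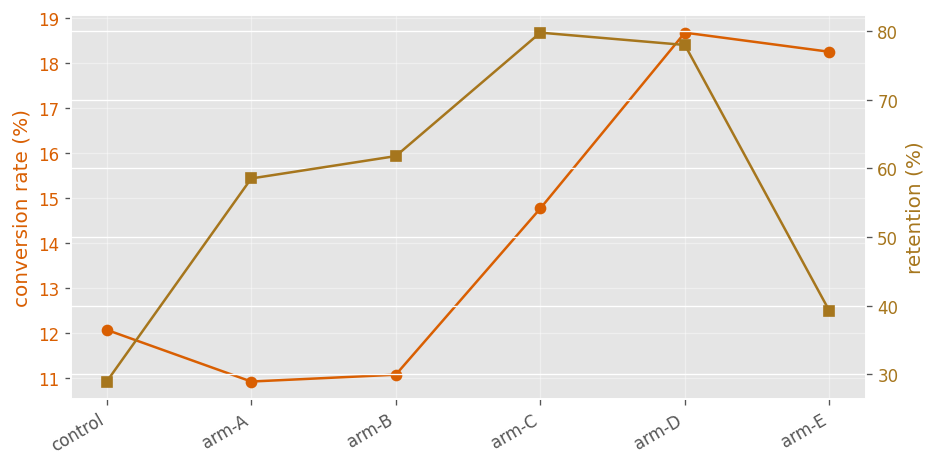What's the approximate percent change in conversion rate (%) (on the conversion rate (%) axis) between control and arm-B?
≈ -8.3%

control ≈ 12, arm-B ≈ 11; (11 − 12) / 12 ≈ -8.3%.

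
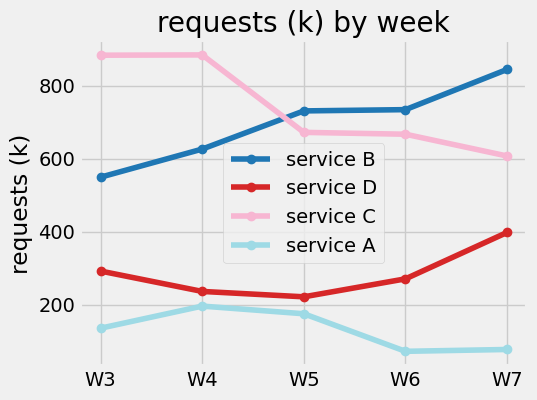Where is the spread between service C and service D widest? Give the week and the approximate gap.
W4: service C ≈ 900, service D ≈ 200 → gap ≈ 700. Next-largest (W3) is only ≈ 600.

W4, ≈ 700 k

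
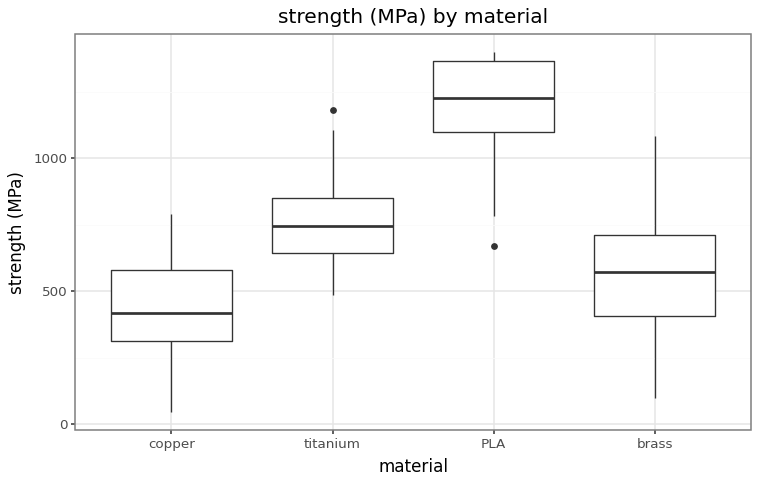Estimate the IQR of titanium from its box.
≈ 200

Q3 ≈ 800, Q1 ≈ 600; IQR ≈ 200.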